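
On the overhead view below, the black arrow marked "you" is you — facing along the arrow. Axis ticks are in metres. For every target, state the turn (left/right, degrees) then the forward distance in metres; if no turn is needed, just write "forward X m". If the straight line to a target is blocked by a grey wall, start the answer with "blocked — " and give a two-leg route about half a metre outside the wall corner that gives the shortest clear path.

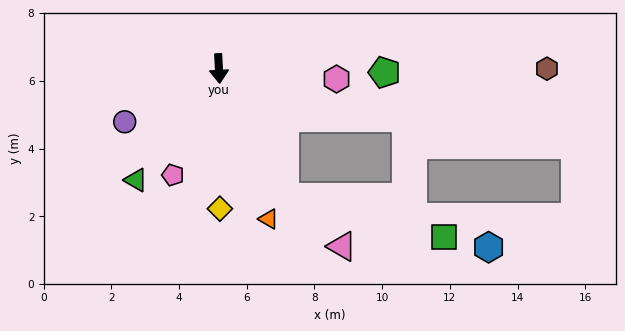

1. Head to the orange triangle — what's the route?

turn left 15°, forward 4.7 m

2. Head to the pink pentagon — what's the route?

turn right 26°, forward 3.4 m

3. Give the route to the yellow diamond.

turn right 3°, forward 4.1 m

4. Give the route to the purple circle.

turn right 63°, forward 3.2 m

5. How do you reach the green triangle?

turn right 40°, forward 4.1 m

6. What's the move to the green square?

blocked — turn left 24°, forward 4.3 m, then turn left 49°, forward 4.8 m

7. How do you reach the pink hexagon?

turn left 82°, forward 3.5 m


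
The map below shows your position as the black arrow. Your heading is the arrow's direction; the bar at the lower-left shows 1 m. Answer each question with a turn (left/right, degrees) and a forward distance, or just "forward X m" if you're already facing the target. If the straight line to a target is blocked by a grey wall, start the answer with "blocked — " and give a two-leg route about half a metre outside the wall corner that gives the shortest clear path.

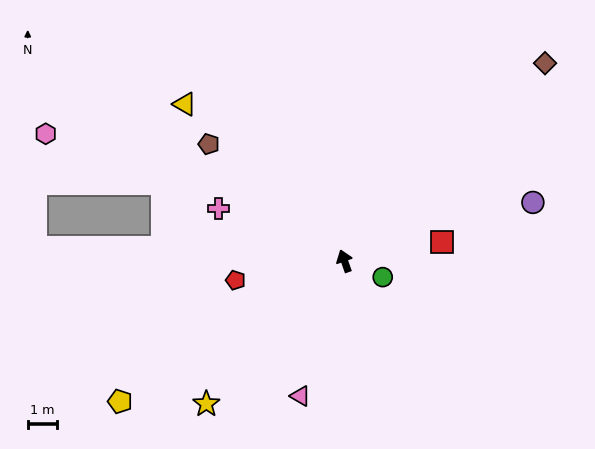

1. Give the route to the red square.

turn right 99°, forward 3.4 m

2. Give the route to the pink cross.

turn left 48°, forward 4.7 m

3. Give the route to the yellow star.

turn left 117°, forward 6.8 m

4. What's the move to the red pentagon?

turn left 81°, forward 3.8 m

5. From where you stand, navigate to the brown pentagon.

turn left 30°, forward 6.1 m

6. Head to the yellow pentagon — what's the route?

turn left 103°, forward 9.1 m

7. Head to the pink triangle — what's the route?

turn left 143°, forward 4.9 m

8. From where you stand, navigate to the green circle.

turn right 132°, forward 1.4 m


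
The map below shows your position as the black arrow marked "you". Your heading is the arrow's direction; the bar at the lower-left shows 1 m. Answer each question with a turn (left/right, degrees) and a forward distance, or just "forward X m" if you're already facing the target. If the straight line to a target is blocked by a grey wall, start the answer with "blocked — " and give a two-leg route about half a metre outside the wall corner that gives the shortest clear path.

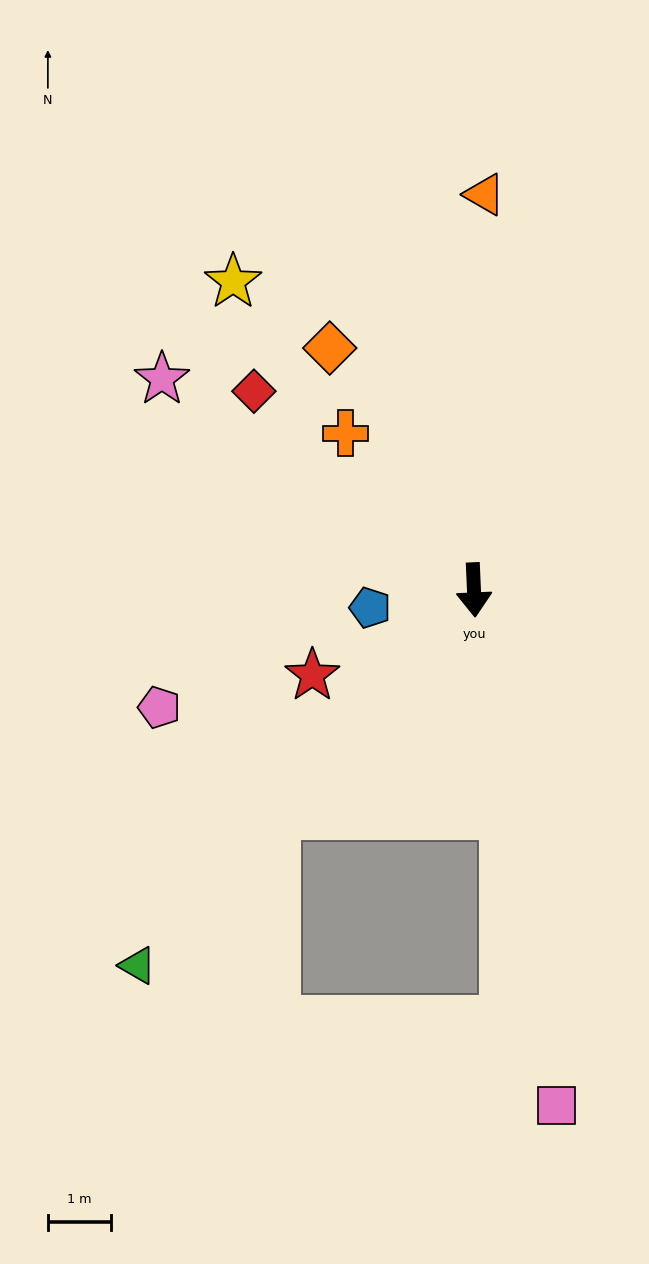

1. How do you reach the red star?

turn right 65°, forward 2.9 m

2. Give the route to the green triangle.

turn right 44°, forward 8.0 m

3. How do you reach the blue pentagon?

turn right 83°, forward 1.7 m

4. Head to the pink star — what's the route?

turn right 127°, forward 6.0 m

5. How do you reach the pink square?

turn left 7°, forward 8.3 m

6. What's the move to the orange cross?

turn right 143°, forward 3.2 m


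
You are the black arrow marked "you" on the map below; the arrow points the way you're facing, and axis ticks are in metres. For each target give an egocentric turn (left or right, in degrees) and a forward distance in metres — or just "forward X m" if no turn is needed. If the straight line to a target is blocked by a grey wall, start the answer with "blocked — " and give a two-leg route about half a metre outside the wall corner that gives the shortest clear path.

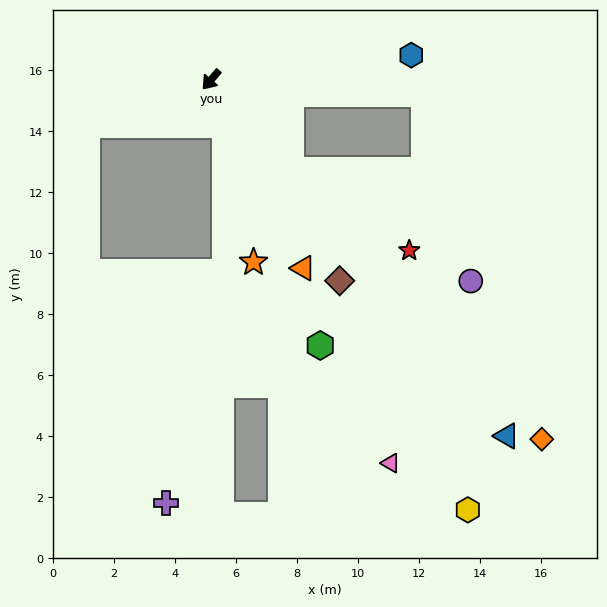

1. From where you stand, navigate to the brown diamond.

turn left 73°, forward 7.8 m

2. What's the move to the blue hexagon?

turn left 138°, forward 6.6 m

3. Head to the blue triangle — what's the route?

turn left 80°, forward 15.2 m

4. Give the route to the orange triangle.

turn left 67°, forward 6.9 m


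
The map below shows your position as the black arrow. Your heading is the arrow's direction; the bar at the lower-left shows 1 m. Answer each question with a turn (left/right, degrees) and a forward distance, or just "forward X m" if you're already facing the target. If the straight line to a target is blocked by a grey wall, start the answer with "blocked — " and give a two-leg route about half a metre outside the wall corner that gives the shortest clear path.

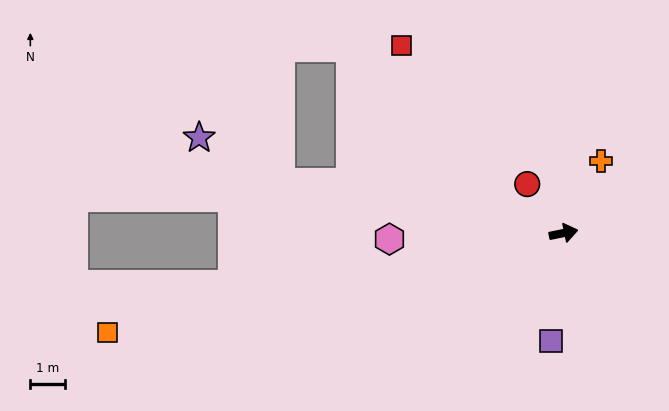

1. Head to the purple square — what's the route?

turn right 108°, forward 3.2 m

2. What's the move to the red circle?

turn left 115°, forward 1.8 m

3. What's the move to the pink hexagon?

turn left 170°, forward 5.1 m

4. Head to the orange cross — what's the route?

turn left 51°, forward 2.4 m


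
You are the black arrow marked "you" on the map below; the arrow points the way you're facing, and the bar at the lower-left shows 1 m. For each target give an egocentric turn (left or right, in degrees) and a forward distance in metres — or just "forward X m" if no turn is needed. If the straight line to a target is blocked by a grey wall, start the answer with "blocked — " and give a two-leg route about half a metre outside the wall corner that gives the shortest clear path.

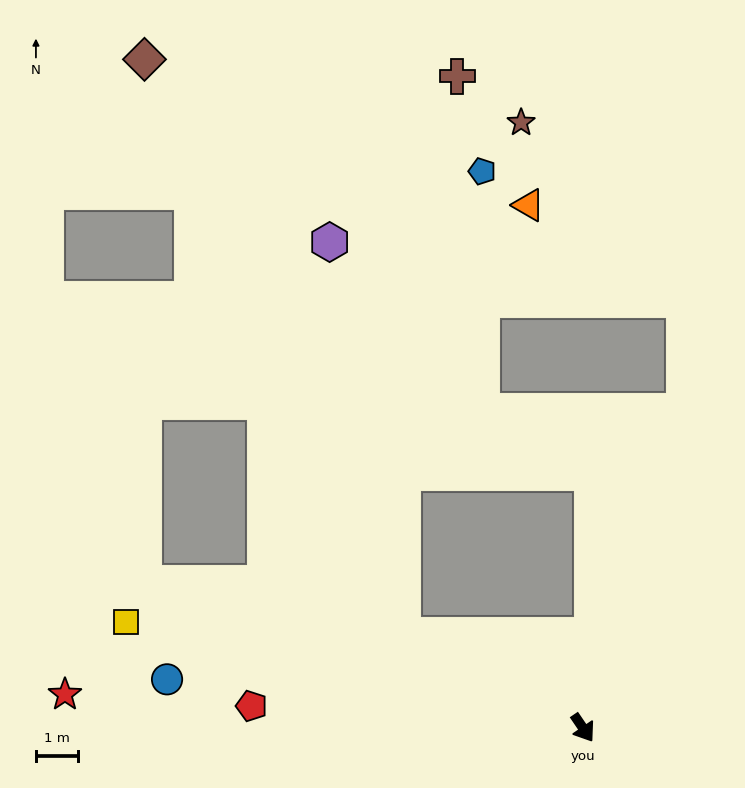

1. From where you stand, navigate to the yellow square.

turn right 137°, forward 11.1 m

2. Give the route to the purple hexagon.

blocked — turn right 152°, forward 4.8 m, then turn right 52°, forward 9.5 m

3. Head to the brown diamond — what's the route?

blocked — turn right 152°, forward 4.8 m, then turn right 38°, forward 15.0 m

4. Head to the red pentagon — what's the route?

turn right 128°, forward 7.9 m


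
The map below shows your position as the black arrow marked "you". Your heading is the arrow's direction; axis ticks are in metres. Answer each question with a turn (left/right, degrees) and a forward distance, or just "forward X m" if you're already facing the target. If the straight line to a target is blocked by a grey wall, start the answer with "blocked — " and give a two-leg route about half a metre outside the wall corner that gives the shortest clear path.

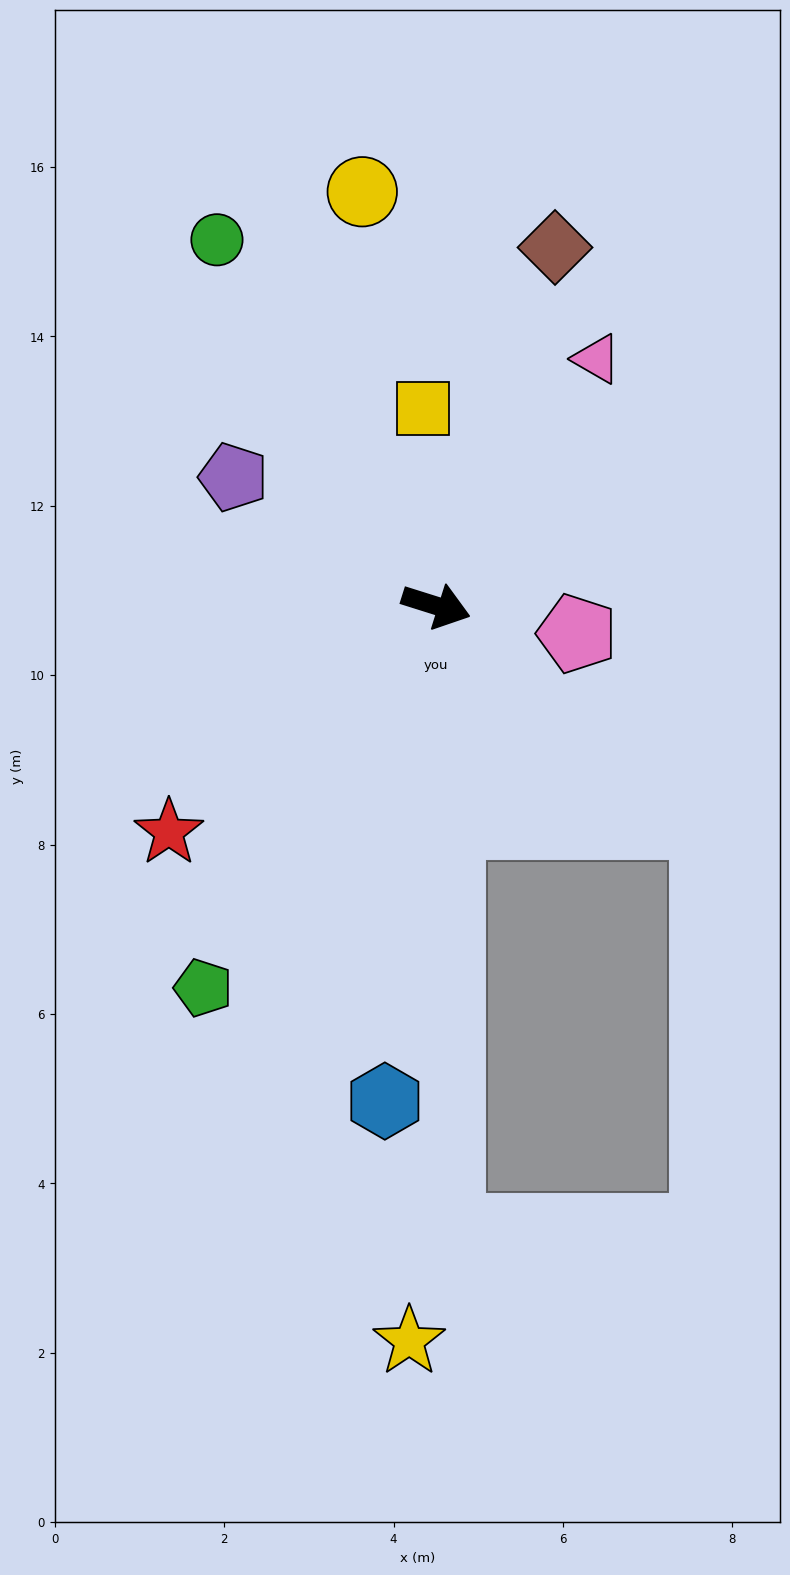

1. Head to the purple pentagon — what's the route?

turn left 165°, forward 2.8 m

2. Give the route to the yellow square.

turn left 111°, forward 2.3 m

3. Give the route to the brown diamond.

turn left 89°, forward 4.5 m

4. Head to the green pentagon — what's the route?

turn right 104°, forward 5.3 m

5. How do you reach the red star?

turn right 122°, forward 4.1 m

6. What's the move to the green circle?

turn left 138°, forward 5.0 m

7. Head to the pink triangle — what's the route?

turn left 74°, forward 3.5 m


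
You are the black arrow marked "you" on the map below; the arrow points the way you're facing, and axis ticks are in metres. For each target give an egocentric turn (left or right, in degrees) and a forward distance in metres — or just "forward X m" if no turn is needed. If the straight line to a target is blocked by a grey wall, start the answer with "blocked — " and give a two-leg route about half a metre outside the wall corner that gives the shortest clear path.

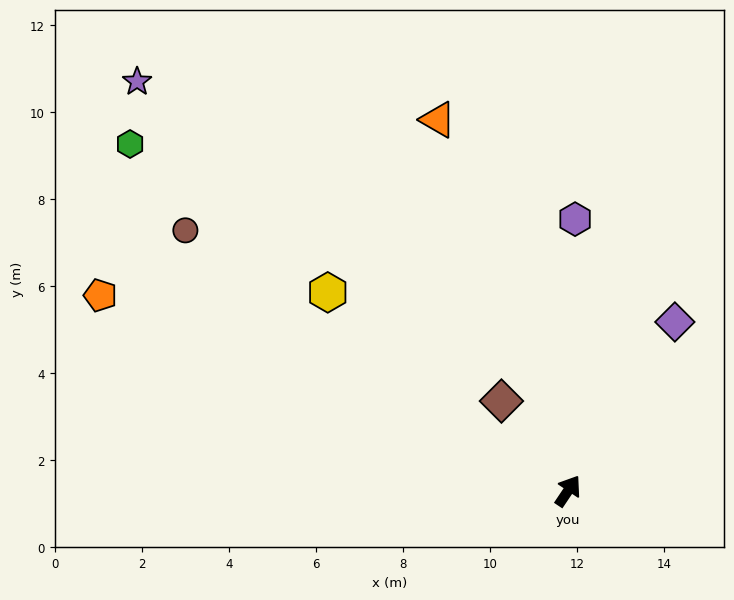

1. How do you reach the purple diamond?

forward 4.6 m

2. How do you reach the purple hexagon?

turn left 32°, forward 6.2 m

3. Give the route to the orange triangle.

turn left 53°, forward 9.0 m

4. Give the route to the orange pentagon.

turn left 101°, forward 11.6 m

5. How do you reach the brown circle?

turn left 90°, forward 10.6 m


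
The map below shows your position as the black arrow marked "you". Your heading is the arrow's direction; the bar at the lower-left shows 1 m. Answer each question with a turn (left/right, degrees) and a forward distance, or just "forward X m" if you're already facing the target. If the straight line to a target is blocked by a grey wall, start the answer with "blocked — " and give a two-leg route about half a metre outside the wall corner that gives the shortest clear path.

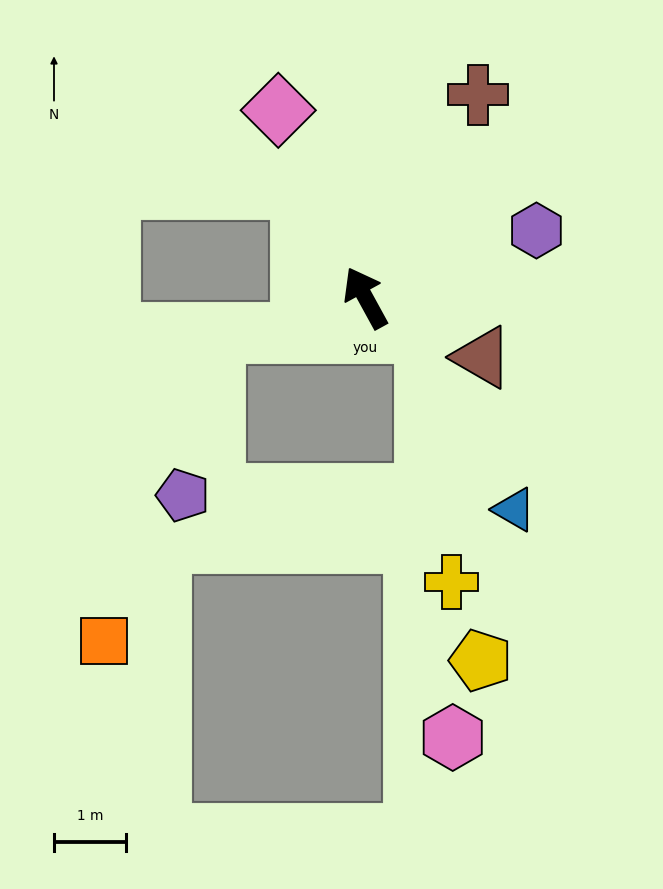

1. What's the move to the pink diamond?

turn right 4°, forward 2.9 m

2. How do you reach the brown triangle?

turn right 146°, forward 1.8 m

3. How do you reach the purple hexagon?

turn right 97°, forward 2.6 m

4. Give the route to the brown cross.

turn right 58°, forward 3.2 m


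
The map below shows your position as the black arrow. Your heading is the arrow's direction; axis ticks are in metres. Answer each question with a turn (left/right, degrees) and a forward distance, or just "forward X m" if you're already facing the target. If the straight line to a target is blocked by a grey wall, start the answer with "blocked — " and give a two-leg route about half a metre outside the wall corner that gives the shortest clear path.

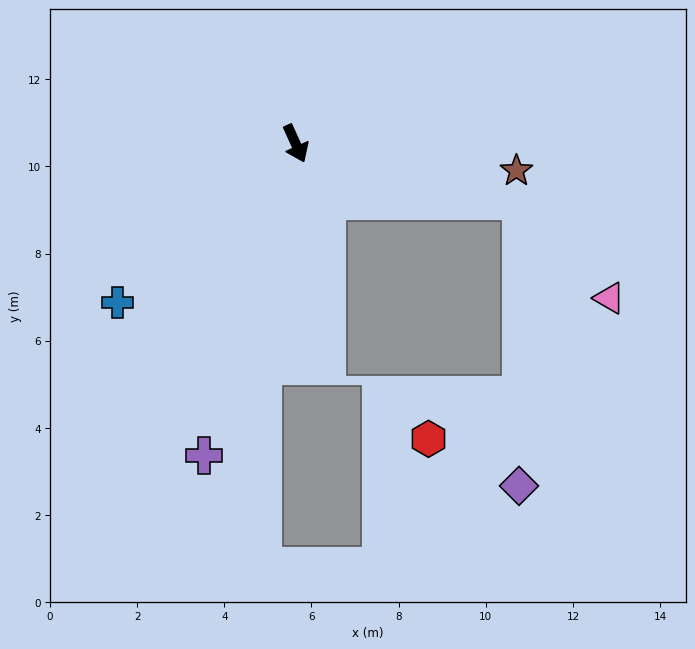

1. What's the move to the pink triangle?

blocked — turn left 51°, forward 5.3 m, then turn right 33°, forward 3.0 m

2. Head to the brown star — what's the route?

turn left 59°, forward 5.1 m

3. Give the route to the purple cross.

turn right 41°, forward 7.5 m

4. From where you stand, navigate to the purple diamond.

blocked — turn left 51°, forward 5.3 m, then turn right 76°, forward 6.5 m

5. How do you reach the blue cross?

turn right 73°, forward 5.5 m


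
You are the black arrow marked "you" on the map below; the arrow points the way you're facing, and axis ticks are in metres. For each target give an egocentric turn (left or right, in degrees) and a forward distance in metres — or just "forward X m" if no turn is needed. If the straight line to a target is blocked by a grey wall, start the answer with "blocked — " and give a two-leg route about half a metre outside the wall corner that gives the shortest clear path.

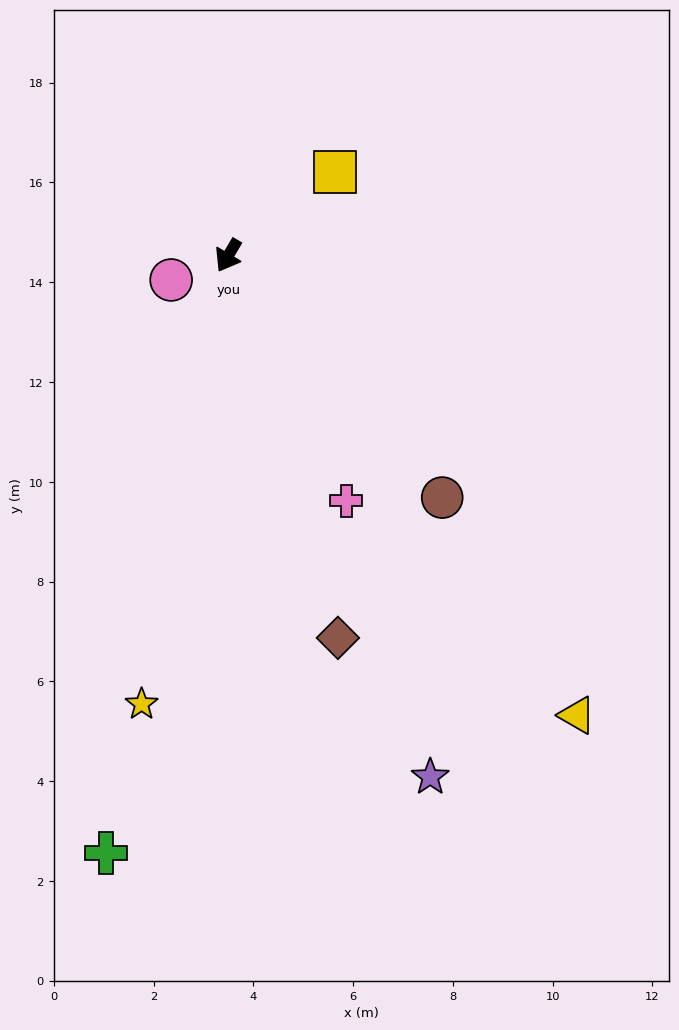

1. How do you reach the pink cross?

turn left 56°, forward 5.5 m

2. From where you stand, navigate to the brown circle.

turn left 72°, forward 6.5 m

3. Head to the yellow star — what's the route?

turn left 20°, forward 9.2 m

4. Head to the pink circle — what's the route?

turn right 36°, forward 1.2 m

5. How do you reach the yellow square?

turn left 159°, forward 2.7 m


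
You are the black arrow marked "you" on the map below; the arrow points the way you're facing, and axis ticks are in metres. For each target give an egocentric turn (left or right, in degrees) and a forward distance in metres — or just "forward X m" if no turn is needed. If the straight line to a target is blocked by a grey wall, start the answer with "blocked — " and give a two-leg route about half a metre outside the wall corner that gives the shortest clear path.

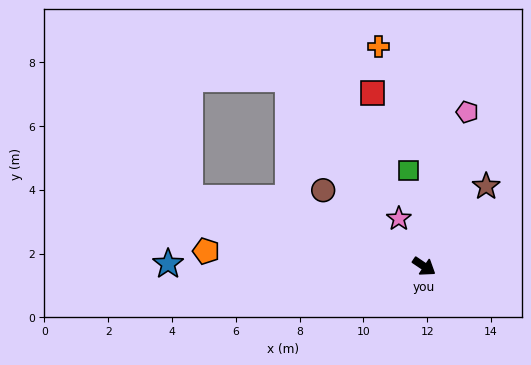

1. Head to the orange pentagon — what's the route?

turn right 150°, forward 6.9 m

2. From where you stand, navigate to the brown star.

turn left 86°, forward 3.2 m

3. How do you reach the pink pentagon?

turn left 108°, forward 5.0 m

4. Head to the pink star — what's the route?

turn left 152°, forward 1.7 m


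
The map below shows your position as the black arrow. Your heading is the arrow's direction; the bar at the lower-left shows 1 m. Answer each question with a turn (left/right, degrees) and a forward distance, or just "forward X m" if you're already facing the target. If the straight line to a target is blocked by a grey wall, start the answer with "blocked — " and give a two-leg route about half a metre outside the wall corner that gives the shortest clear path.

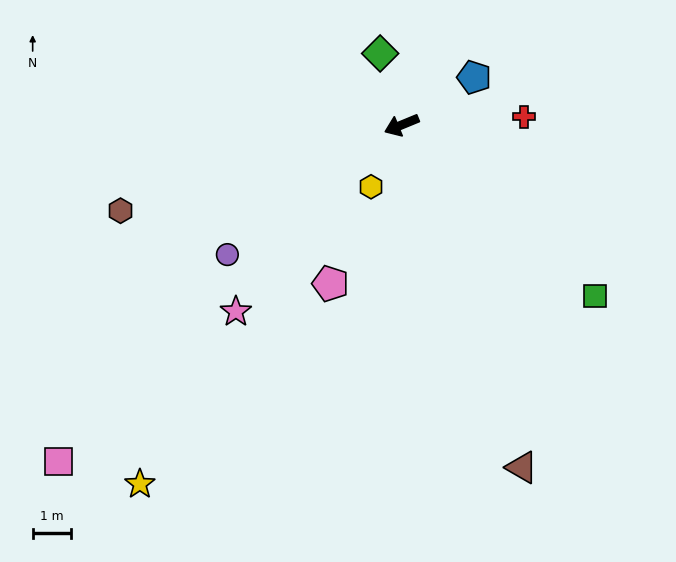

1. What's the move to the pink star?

turn left 26°, forward 6.6 m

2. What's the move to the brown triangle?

turn left 87°, forward 9.5 m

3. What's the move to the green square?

turn left 116°, forward 6.8 m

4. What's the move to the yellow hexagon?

turn left 41°, forward 1.8 m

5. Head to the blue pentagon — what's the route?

turn right 169°, forward 2.3 m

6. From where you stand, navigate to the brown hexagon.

turn right 5°, forward 7.7 m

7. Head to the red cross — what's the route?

turn left 161°, forward 3.2 m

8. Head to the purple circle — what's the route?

turn left 14°, forward 5.7 m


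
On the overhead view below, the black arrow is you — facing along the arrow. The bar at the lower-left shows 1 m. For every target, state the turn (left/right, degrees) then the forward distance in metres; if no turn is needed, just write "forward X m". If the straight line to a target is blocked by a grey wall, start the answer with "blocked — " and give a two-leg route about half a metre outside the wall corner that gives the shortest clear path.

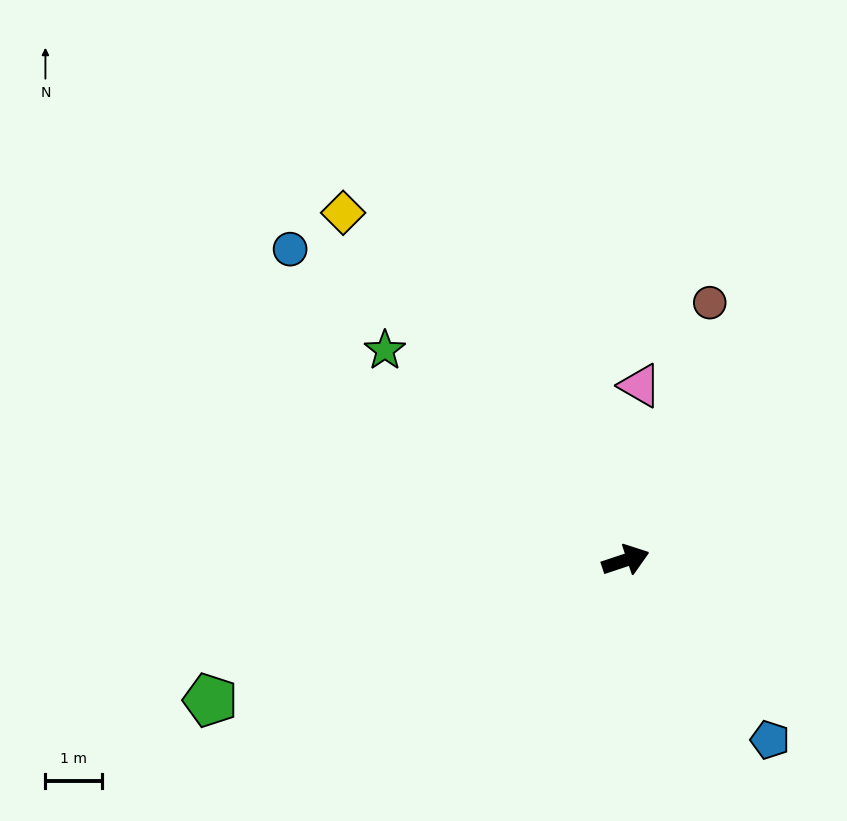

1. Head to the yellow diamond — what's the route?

turn left 111°, forward 7.8 m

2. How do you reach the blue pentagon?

turn right 70°, forward 4.0 m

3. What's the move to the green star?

turn left 121°, forward 5.6 m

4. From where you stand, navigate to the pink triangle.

turn left 67°, forward 3.1 m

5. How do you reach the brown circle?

turn left 53°, forward 4.7 m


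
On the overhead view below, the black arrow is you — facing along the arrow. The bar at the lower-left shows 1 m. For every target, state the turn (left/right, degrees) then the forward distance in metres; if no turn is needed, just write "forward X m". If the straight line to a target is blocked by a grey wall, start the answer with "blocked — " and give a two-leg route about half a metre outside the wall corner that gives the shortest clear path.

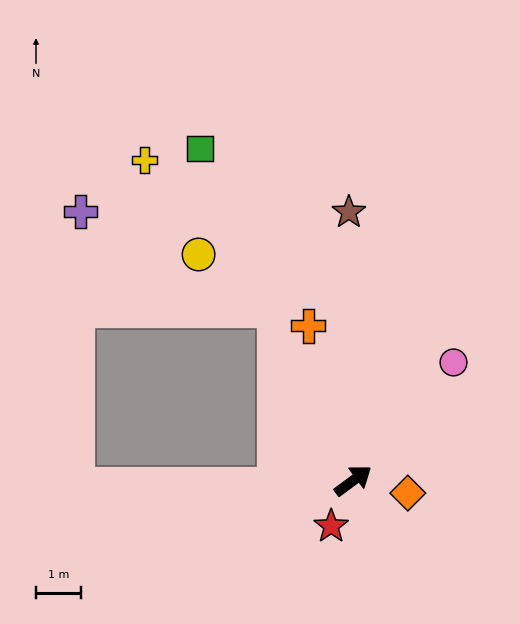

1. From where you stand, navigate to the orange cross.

turn left 70°, forward 3.6 m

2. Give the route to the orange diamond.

turn right 50°, forward 1.2 m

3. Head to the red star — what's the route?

turn right 152°, forward 1.1 m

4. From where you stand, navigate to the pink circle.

turn left 13°, forward 3.4 m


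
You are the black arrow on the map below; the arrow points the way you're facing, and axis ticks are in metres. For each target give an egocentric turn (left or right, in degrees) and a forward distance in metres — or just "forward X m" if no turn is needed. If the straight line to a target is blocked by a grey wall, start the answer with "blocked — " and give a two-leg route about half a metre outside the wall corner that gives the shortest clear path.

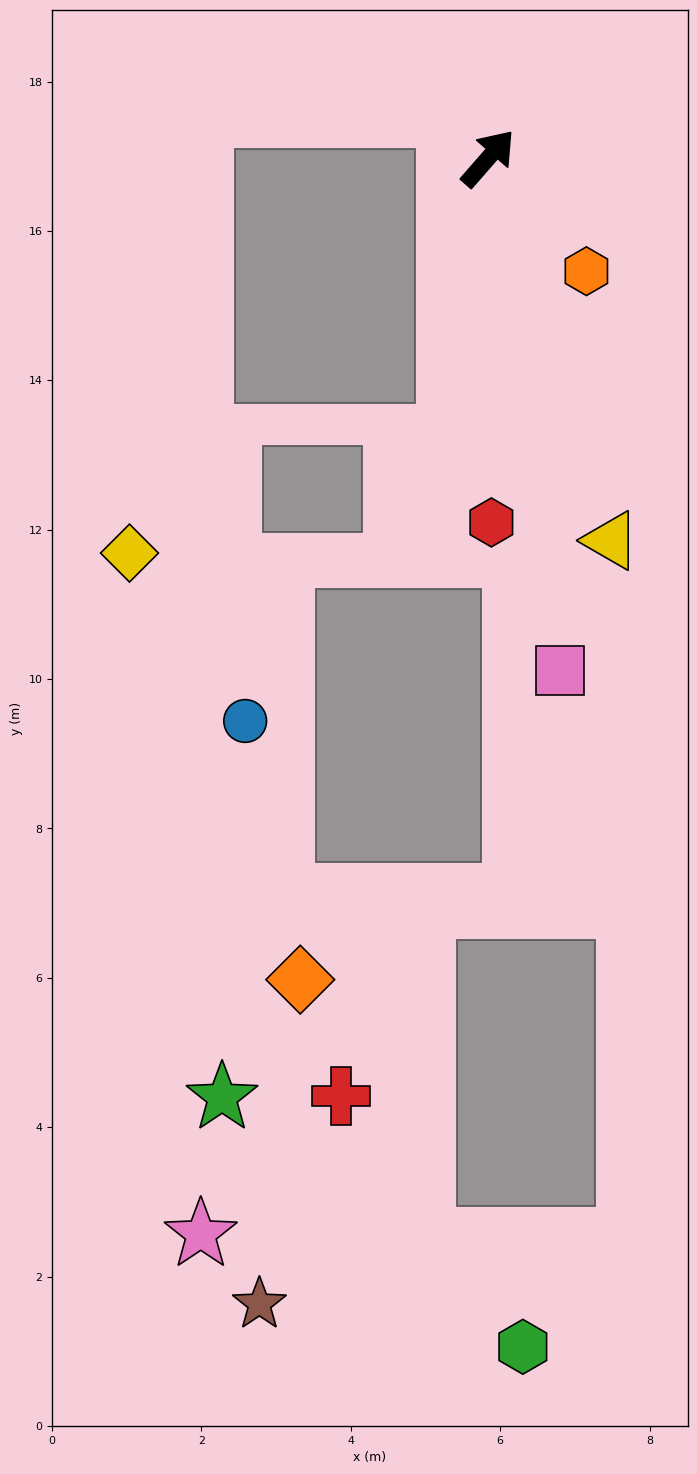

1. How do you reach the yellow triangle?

turn right 121°, forward 5.4 m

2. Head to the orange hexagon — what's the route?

turn right 98°, forward 2.0 m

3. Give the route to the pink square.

turn right 131°, forward 6.9 m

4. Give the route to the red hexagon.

turn right 138°, forward 4.9 m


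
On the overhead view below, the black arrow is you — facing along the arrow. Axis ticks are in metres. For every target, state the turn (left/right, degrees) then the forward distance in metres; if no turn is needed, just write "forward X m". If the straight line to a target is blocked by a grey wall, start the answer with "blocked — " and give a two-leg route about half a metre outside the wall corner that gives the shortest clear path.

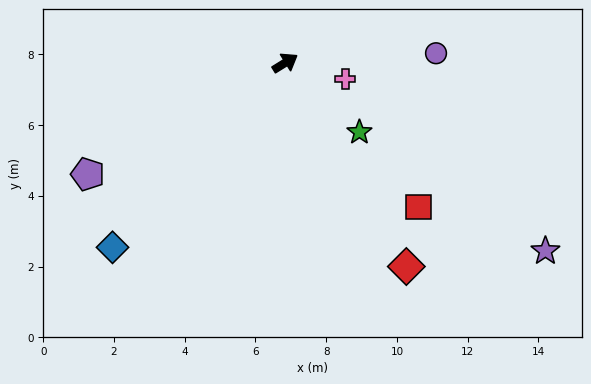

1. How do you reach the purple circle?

turn right 28°, forward 4.3 m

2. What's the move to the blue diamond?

turn right 165°, forward 7.1 m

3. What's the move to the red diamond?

turn right 91°, forward 6.7 m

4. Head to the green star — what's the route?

turn right 75°, forward 2.9 m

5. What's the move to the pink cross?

turn right 47°, forward 1.8 m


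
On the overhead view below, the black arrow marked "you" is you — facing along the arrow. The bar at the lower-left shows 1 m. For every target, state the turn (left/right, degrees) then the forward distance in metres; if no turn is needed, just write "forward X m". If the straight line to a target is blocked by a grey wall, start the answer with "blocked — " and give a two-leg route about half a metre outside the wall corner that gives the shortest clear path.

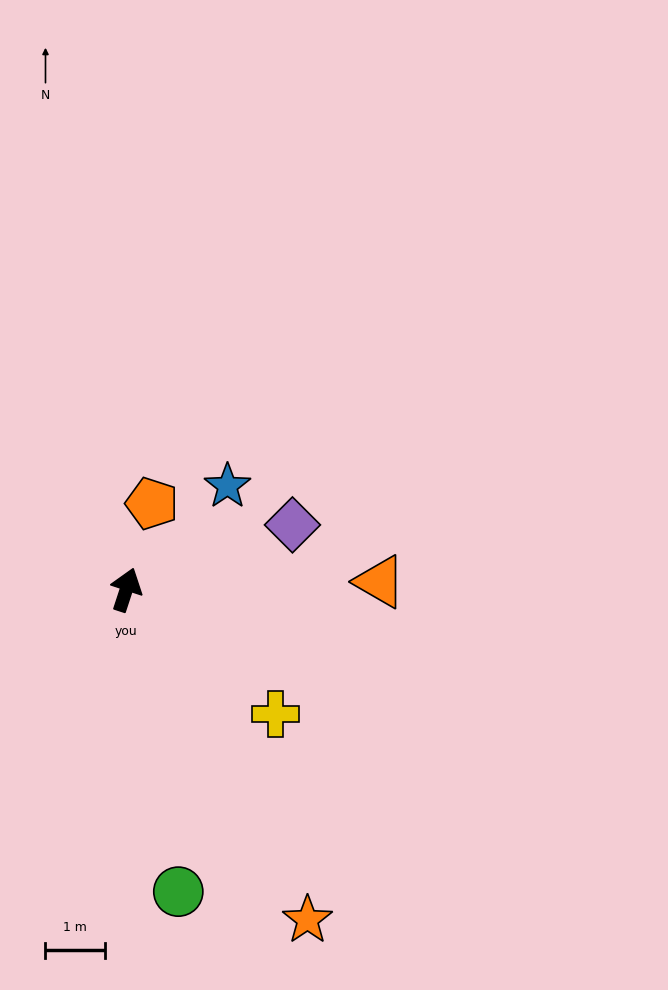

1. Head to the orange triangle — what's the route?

turn right 70°, forward 4.3 m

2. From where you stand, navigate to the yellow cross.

turn right 112°, forward 3.3 m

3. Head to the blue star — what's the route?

turn right 26°, forward 2.4 m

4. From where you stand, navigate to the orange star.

turn right 133°, forward 6.4 m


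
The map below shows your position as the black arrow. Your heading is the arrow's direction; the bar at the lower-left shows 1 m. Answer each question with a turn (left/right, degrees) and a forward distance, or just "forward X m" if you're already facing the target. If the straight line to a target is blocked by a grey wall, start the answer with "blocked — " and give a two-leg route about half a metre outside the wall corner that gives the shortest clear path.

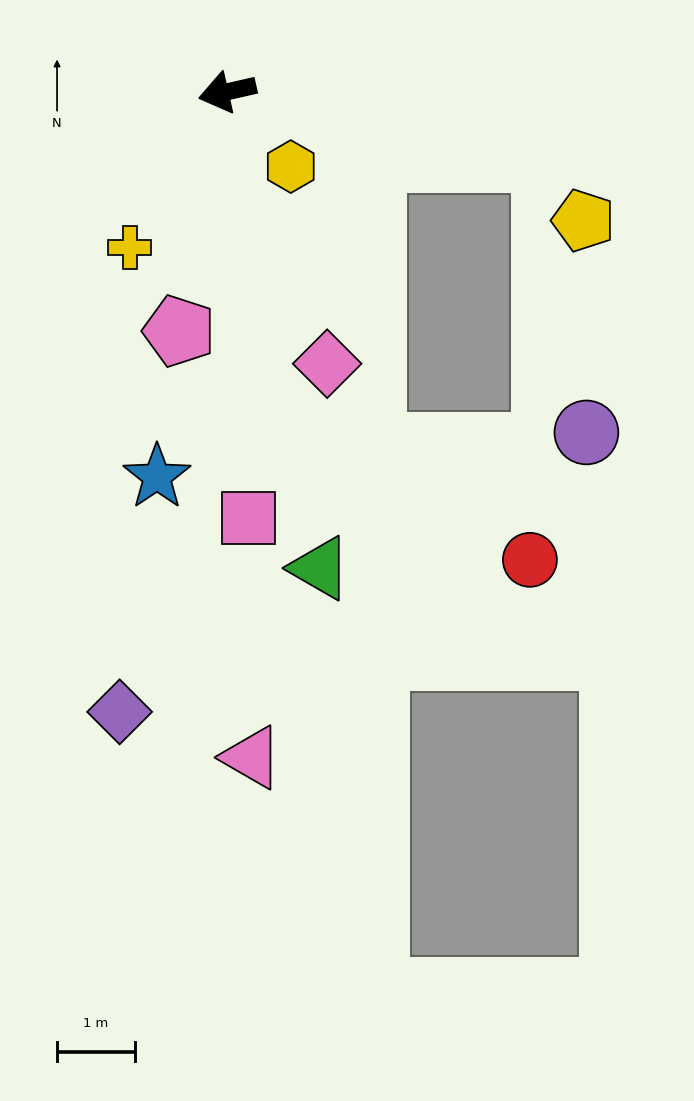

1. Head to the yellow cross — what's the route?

turn left 45°, forward 2.4 m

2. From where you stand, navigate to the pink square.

turn left 80°, forward 5.5 m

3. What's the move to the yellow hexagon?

turn left 118°, forward 1.3 m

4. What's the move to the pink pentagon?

turn left 66°, forward 3.1 m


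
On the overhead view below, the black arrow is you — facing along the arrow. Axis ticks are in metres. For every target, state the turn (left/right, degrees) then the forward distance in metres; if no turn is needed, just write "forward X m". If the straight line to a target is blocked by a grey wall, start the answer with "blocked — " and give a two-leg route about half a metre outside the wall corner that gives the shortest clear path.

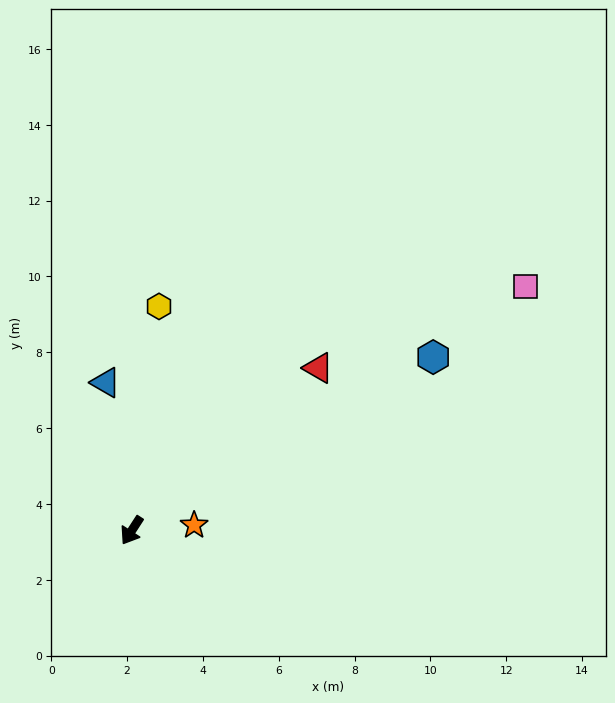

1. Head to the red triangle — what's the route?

turn left 164°, forward 6.5 m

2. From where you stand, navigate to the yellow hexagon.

turn right 154°, forward 6.0 m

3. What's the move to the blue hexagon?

turn left 153°, forward 9.2 m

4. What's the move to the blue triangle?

turn right 137°, forward 4.0 m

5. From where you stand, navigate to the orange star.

turn left 128°, forward 1.6 m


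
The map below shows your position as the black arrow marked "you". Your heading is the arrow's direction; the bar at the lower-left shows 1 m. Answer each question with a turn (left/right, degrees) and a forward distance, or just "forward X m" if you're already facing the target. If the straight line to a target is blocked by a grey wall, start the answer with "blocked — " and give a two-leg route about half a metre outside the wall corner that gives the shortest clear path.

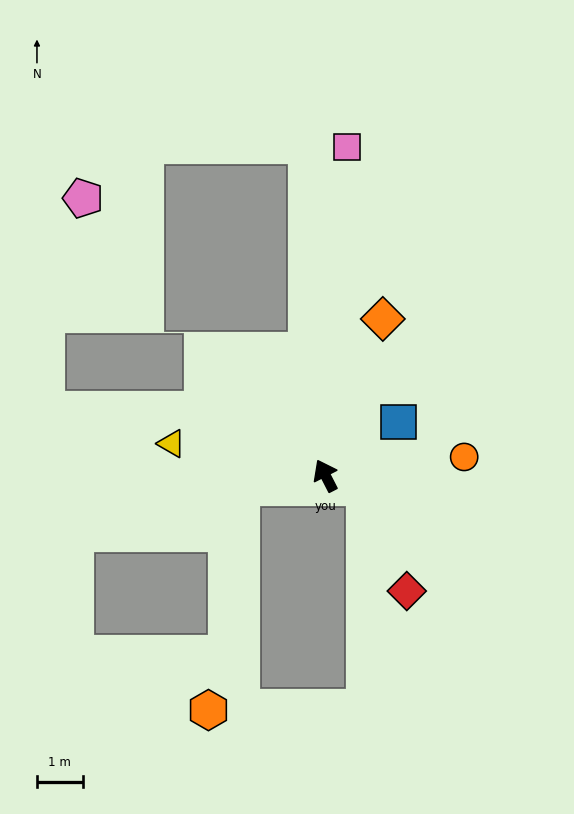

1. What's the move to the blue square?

turn right 81°, forward 2.0 m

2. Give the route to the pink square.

turn right 31°, forward 7.2 m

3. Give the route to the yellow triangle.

turn left 51°, forward 3.4 m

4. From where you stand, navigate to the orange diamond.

turn right 47°, forward 3.6 m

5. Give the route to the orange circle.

turn right 110°, forward 3.1 m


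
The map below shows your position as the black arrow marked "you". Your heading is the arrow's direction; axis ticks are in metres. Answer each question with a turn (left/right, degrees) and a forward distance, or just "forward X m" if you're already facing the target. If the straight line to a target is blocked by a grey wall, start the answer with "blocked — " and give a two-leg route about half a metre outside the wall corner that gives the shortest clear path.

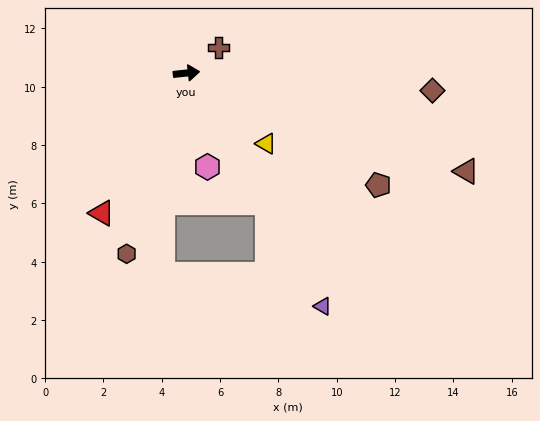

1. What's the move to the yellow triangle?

turn right 48°, forward 3.6 m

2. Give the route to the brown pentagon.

turn right 36°, forward 7.6 m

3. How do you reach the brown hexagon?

turn right 114°, forward 6.5 m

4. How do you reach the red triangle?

turn right 127°, forward 5.6 m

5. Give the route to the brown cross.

turn left 32°, forward 1.4 m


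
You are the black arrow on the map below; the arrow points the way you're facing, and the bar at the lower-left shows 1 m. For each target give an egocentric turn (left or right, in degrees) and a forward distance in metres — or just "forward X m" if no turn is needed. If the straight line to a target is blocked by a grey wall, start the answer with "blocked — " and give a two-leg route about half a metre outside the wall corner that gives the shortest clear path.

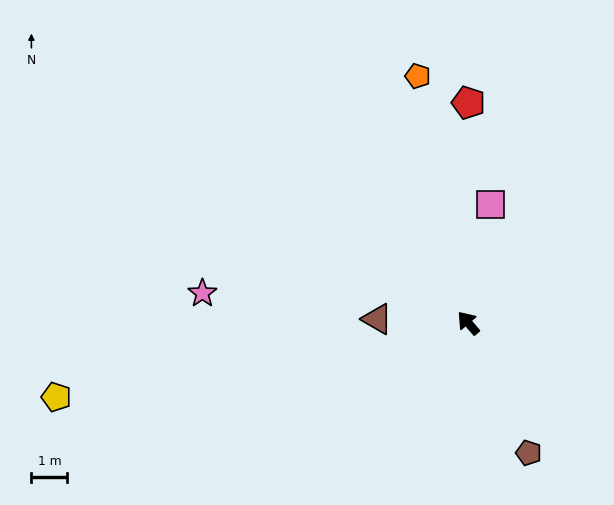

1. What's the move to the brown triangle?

turn left 47°, forward 2.5 m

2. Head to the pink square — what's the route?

turn right 51°, forward 3.3 m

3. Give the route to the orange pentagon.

turn right 29°, forward 7.0 m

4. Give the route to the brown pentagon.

turn left 164°, forward 4.0 m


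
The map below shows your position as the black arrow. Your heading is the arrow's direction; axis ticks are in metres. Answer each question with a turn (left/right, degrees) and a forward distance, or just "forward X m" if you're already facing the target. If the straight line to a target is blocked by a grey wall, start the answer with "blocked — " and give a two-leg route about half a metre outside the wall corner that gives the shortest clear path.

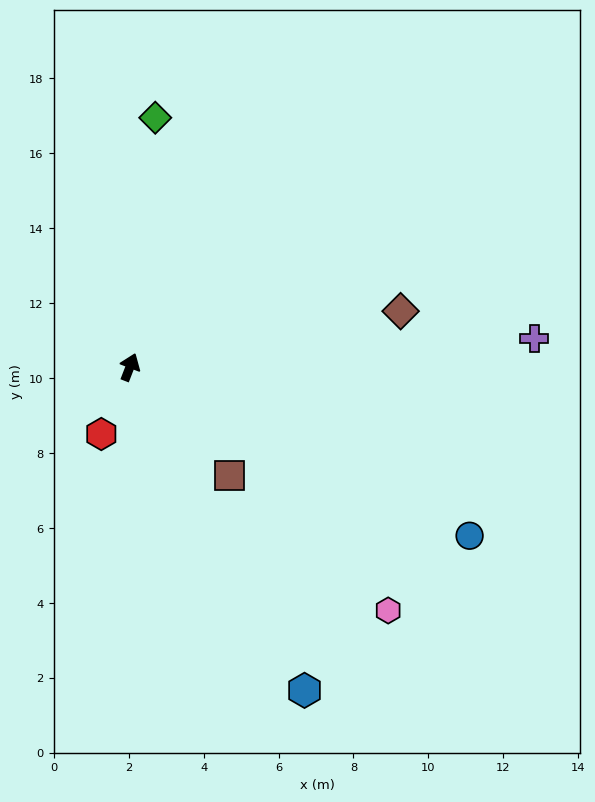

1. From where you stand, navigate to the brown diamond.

turn right 57°, forward 7.4 m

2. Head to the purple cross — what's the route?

turn right 65°, forward 10.8 m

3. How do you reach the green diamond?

turn left 15°, forward 6.7 m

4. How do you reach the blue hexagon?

turn right 130°, forward 9.8 m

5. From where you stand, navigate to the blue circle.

turn right 95°, forward 10.1 m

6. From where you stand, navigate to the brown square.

turn right 116°, forward 3.9 m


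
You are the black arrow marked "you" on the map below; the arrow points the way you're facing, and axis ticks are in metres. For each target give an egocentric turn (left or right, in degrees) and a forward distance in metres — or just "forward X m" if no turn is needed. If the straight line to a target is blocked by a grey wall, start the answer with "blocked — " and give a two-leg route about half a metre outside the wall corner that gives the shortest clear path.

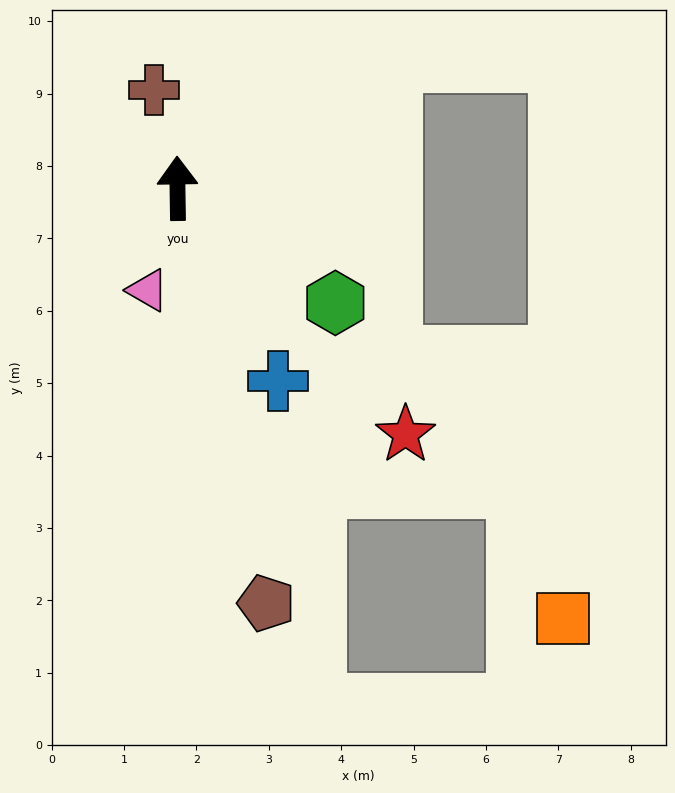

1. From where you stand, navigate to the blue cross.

turn right 153°, forward 3.0 m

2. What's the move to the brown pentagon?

turn right 169°, forward 5.9 m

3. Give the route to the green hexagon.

turn right 127°, forward 2.7 m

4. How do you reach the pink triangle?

turn left 163°, forward 1.5 m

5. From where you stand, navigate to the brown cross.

turn left 13°, forward 1.4 m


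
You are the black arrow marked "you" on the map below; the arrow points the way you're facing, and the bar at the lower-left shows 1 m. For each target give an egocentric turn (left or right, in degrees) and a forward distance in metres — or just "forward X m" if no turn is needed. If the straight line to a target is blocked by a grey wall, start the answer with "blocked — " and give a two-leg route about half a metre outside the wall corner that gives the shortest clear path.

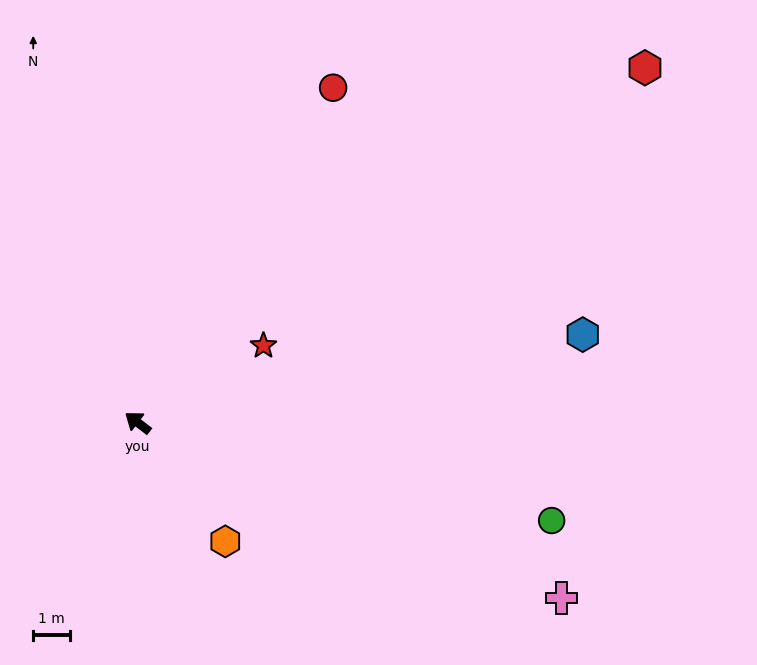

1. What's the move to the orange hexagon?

turn left 164°, forward 4.0 m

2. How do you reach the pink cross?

turn right 165°, forward 12.5 m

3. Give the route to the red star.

turn right 111°, forward 4.0 m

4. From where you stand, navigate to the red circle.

turn right 83°, forward 10.5 m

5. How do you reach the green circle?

turn right 156°, forward 11.5 m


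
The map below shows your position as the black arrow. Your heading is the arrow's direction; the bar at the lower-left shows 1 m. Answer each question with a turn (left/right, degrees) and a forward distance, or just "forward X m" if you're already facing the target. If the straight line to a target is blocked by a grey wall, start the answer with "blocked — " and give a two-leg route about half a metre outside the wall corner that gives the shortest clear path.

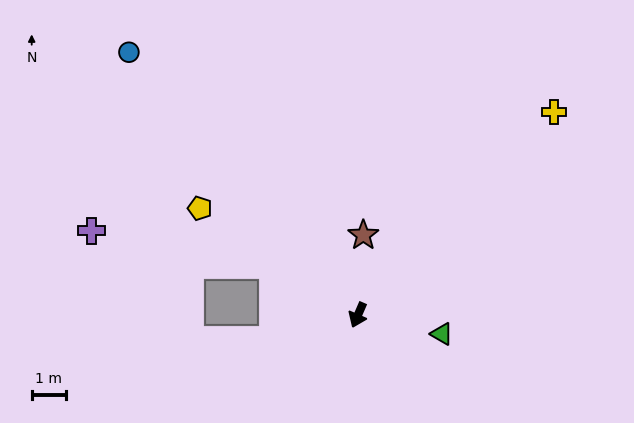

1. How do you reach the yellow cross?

turn left 159°, forward 8.3 m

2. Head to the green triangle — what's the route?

turn left 101°, forward 2.5 m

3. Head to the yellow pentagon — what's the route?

turn right 101°, forward 5.6 m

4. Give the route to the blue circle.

turn right 116°, forward 10.2 m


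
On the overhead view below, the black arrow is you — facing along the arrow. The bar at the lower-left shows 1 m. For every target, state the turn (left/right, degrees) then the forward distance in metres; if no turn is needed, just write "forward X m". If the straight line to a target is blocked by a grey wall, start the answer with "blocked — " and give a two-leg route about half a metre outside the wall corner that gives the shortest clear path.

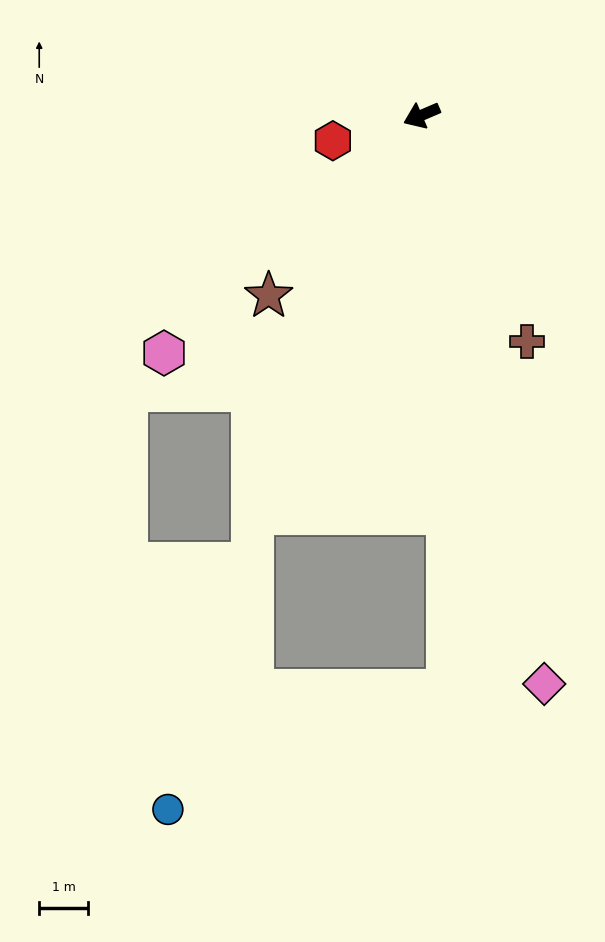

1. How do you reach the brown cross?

turn left 92°, forward 5.1 m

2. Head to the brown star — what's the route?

turn left 26°, forward 4.8 m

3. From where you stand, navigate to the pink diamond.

turn left 79°, forward 11.9 m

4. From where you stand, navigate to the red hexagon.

turn right 7°, forward 1.9 m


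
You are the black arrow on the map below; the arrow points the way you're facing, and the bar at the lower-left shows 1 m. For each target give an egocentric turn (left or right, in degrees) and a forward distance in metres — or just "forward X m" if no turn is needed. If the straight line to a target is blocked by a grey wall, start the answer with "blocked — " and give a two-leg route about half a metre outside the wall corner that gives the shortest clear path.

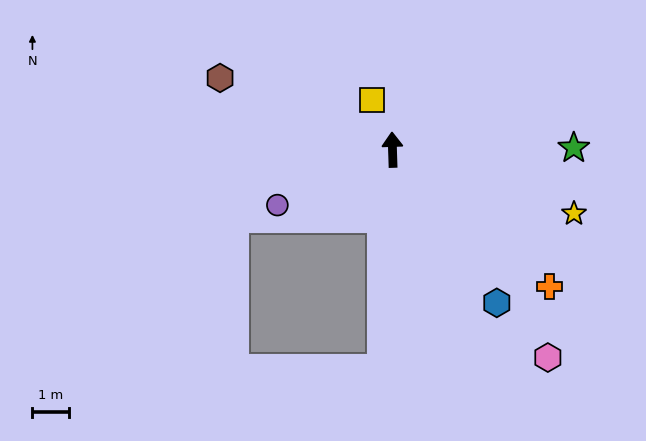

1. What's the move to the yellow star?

turn right 111°, forward 5.2 m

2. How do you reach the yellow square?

turn left 21°, forward 1.5 m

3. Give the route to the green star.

turn right 91°, forward 4.9 m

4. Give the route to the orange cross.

turn right 133°, forward 5.7 m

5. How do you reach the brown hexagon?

turn left 66°, forward 5.1 m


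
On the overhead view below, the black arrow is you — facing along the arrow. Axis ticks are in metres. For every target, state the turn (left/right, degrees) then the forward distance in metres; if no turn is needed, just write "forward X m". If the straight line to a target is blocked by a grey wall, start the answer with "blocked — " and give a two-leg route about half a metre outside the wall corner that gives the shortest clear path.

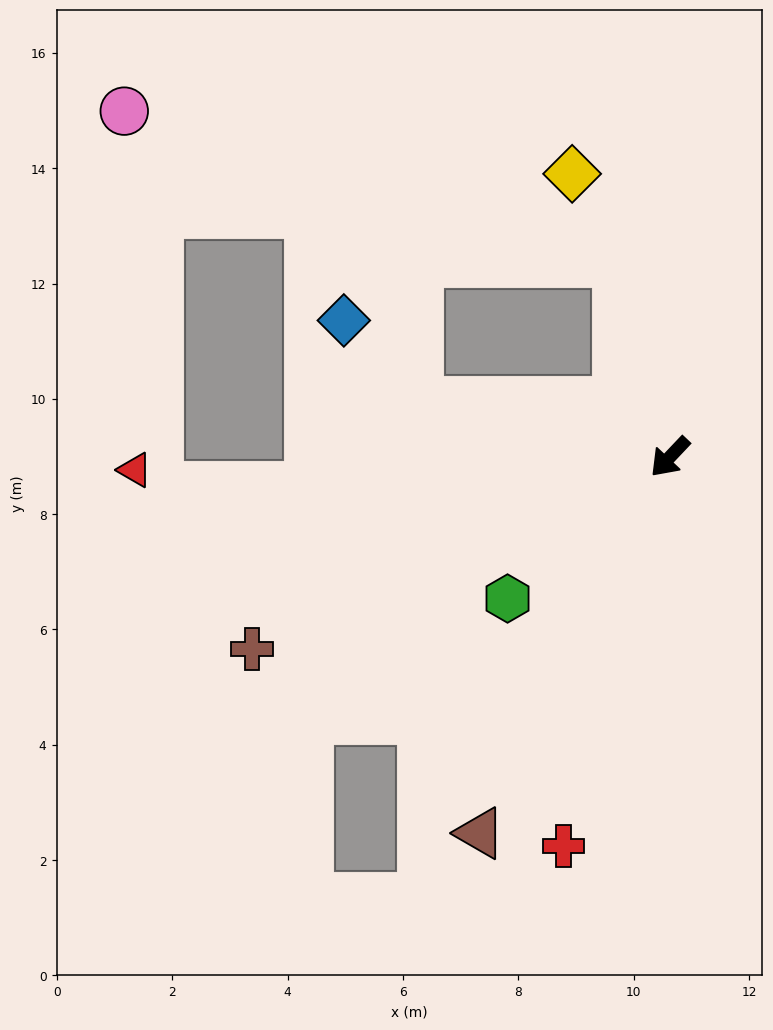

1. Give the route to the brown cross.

turn right 22°, forward 8.0 m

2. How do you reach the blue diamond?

blocked — turn right 59°, forward 4.5 m, then turn right 35°, forward 1.9 m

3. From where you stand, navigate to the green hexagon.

turn right 6°, forward 3.7 m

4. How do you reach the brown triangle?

turn left 17°, forward 7.3 m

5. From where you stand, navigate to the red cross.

turn left 28°, forward 7.0 m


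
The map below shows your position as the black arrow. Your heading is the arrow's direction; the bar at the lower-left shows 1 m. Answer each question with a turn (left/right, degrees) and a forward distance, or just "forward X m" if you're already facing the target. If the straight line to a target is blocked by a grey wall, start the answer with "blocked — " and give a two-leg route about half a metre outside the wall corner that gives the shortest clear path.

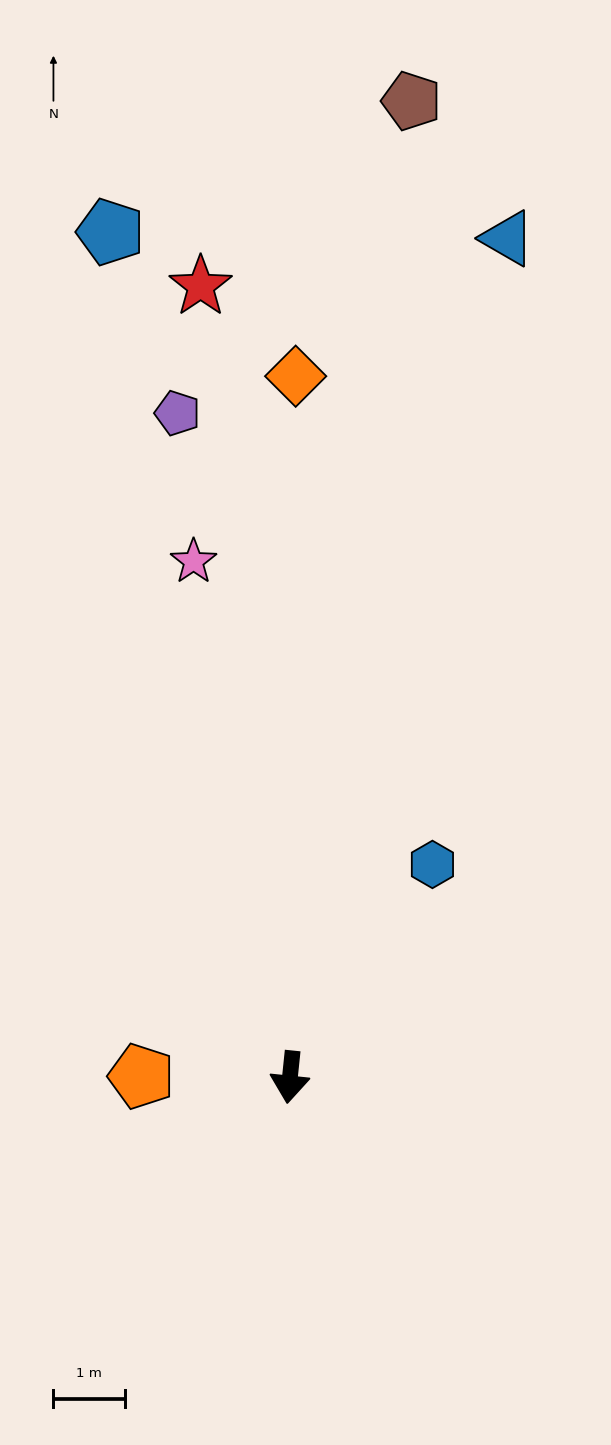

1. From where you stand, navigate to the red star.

turn right 168°, forward 11.2 m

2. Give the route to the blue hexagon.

turn left 152°, forward 3.6 m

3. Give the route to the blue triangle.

turn left 171°, forward 12.2 m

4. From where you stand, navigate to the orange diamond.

turn right 175°, forward 9.8 m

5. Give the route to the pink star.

turn right 164°, forward 7.4 m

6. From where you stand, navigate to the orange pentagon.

turn right 84°, forward 2.1 m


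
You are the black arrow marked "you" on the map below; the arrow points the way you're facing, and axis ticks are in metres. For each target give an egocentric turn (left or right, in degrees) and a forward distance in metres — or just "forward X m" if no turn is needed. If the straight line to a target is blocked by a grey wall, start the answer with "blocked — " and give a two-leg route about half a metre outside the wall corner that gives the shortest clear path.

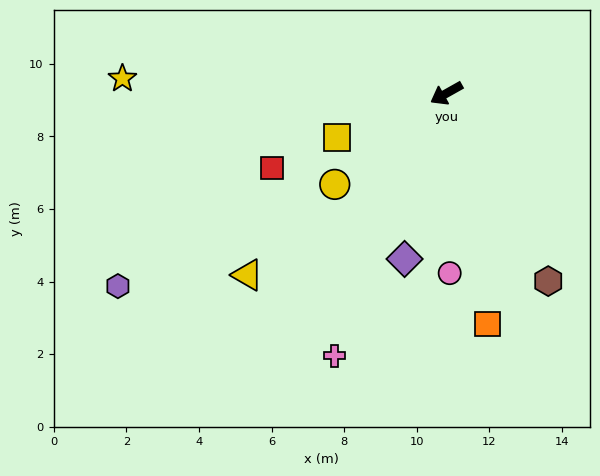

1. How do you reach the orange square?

turn left 71°, forward 6.5 m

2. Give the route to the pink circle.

turn left 62°, forward 5.0 m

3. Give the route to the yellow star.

turn right 32°, forward 8.9 m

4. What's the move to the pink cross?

turn left 38°, forward 7.9 m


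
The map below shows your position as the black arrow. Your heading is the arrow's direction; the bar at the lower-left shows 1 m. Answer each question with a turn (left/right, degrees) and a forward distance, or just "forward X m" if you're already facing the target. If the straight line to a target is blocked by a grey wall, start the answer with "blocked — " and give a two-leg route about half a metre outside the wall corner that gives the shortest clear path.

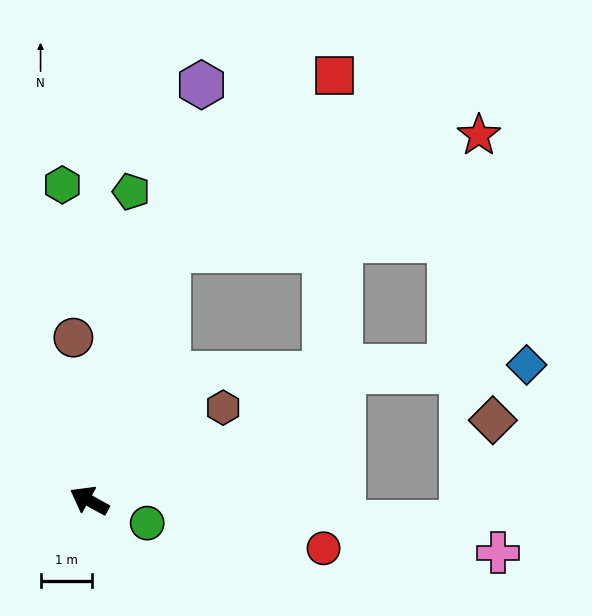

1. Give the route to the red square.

blocked — turn right 79°, forward 5.1 m, then turn right 25°, forward 4.7 m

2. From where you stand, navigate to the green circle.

turn right 172°, forward 1.2 m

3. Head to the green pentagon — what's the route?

turn right 69°, forward 6.0 m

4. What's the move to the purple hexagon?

turn right 76°, forward 8.3 m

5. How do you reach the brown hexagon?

turn right 116°, forward 3.2 m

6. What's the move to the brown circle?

turn right 55°, forward 3.2 m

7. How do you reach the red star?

blocked — turn right 79°, forward 5.1 m, then turn right 51°, forward 6.4 m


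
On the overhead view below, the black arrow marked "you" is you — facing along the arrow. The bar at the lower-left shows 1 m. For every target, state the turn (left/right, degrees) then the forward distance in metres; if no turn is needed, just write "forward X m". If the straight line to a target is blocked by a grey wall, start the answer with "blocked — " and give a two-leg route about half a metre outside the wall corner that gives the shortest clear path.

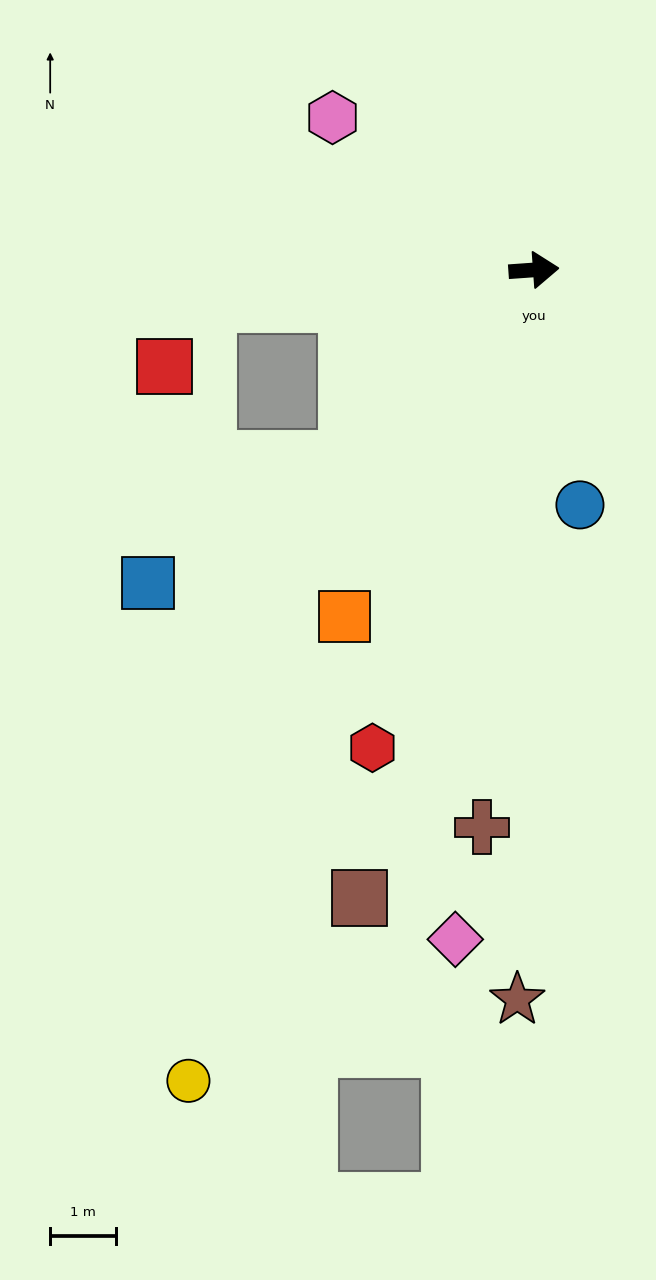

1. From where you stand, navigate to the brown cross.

turn right 99°, forward 8.5 m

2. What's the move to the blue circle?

turn right 83°, forward 3.6 m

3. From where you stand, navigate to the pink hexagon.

turn left 139°, forward 3.8 m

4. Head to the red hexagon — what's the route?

turn right 113°, forward 7.7 m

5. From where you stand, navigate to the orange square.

turn right 123°, forward 6.0 m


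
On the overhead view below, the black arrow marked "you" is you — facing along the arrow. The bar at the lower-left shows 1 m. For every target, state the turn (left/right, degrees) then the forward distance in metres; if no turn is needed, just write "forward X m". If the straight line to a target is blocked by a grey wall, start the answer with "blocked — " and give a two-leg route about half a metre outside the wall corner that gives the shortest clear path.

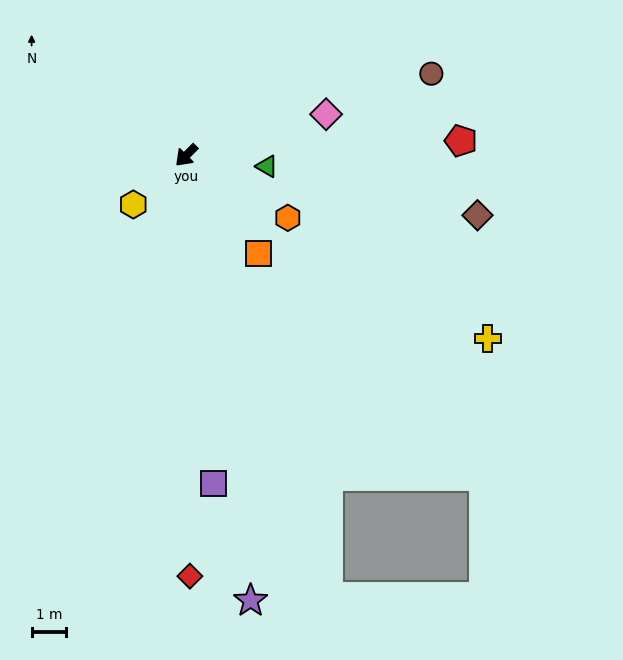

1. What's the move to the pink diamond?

turn left 151°, forward 4.2 m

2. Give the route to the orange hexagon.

turn left 103°, forward 3.4 m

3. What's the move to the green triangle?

turn left 127°, forward 2.4 m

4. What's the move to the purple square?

turn left 50°, forward 9.5 m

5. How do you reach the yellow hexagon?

turn right 2°, forward 2.1 m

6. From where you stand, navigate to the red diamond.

turn left 45°, forward 12.2 m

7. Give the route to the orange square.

turn left 81°, forward 3.5 m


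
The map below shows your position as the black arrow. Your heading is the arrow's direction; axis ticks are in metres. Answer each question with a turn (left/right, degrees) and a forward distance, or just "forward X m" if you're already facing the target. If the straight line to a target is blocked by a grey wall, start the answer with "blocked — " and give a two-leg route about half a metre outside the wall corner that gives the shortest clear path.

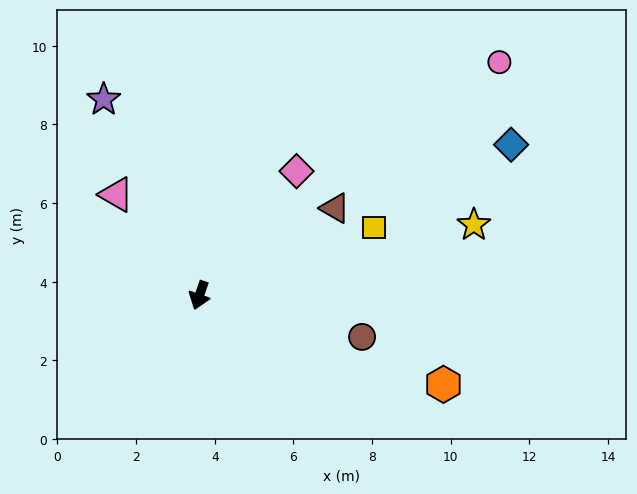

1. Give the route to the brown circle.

turn left 95°, forward 4.3 m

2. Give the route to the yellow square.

turn left 130°, forward 4.8 m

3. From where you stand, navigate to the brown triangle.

turn left 142°, forward 4.1 m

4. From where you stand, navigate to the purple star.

turn right 135°, forward 5.5 m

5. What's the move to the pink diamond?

turn left 161°, forward 4.0 m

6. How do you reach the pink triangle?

turn right 121°, forward 3.3 m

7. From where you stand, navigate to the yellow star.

turn left 123°, forward 7.2 m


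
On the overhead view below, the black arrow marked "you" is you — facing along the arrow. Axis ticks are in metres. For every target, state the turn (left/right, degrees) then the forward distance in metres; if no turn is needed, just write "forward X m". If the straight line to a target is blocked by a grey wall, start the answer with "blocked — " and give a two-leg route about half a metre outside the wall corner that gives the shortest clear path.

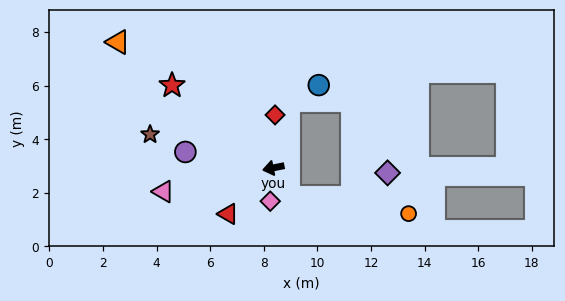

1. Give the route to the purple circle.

turn right 22°, forward 3.3 m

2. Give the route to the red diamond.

turn right 103°, forward 2.0 m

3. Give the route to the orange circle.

blocked — turn left 107°, forward 1.2 m, then turn left 54°, forward 4.5 m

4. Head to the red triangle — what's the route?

turn left 34°, forward 2.4 m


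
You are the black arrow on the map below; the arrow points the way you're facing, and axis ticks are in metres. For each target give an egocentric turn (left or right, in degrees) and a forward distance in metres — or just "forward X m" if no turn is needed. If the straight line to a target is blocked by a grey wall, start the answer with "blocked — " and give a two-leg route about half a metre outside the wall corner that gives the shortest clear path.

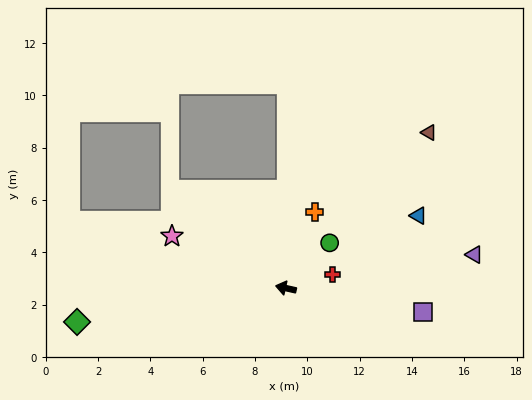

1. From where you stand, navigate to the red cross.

turn right 151°, forward 1.9 m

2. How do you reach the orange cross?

turn right 98°, forward 3.1 m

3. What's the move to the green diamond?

turn left 22°, forward 8.1 m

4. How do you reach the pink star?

turn right 12°, forward 4.8 m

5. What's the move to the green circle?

turn right 121°, forward 2.4 m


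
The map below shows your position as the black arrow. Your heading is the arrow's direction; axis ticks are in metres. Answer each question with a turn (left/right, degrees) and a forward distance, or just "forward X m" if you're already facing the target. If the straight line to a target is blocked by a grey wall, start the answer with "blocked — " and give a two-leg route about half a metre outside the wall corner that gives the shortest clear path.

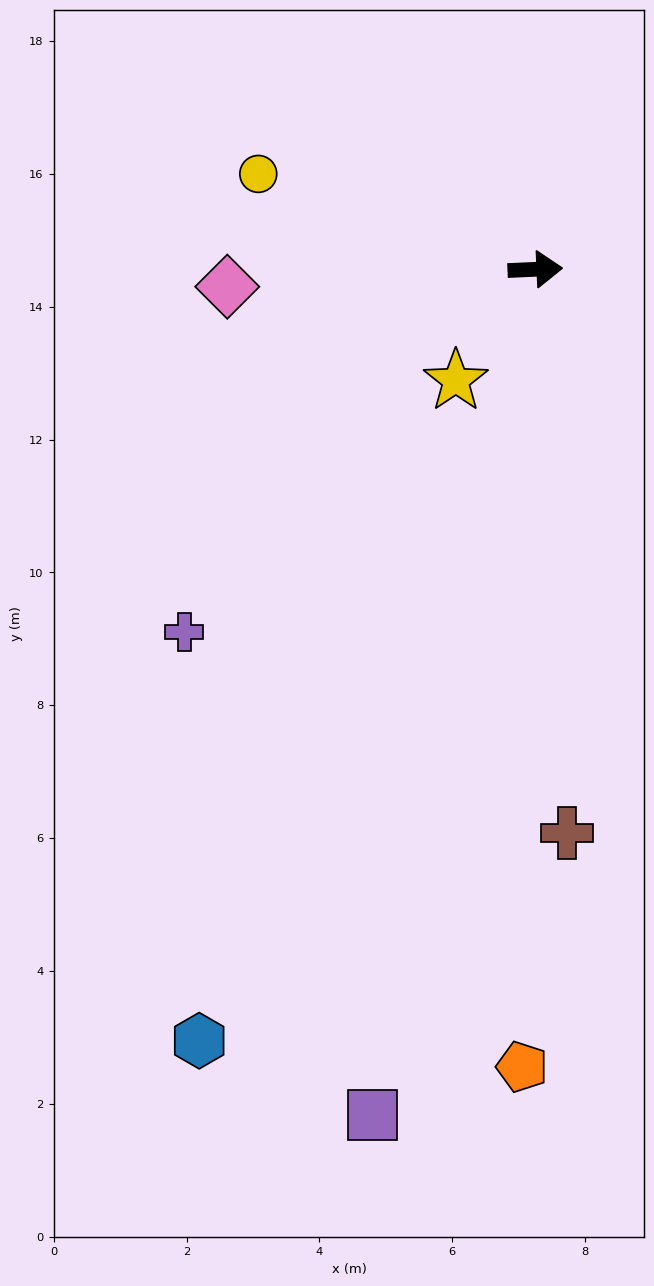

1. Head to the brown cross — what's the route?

turn right 89°, forward 8.5 m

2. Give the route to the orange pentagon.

turn right 93°, forward 12.0 m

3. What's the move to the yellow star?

turn right 128°, forward 2.1 m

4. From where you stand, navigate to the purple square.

turn right 103°, forward 13.0 m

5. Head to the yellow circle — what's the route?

turn left 158°, forward 4.4 m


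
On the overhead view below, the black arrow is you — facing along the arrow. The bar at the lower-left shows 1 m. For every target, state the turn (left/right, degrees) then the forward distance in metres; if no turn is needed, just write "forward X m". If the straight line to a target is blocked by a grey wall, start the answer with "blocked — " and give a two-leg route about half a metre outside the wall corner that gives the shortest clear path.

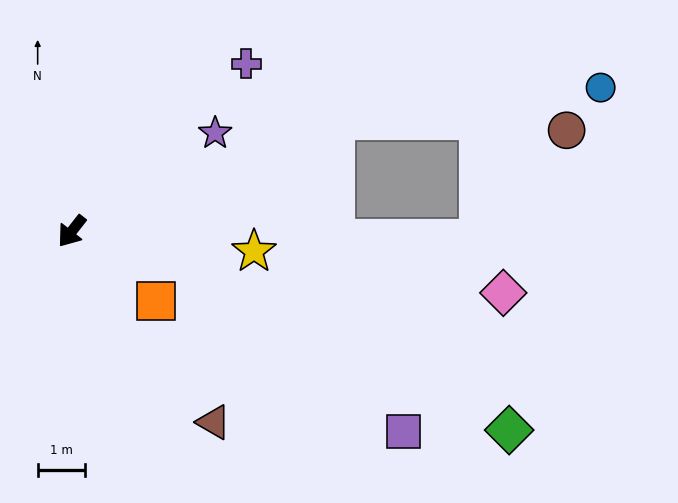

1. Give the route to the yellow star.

turn left 122°, forward 3.9 m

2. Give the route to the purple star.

turn left 162°, forward 3.7 m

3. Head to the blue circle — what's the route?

blocked — turn left 151°, forward 6.1 m, then turn right 16°, forward 5.7 m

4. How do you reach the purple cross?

turn left 172°, forward 5.2 m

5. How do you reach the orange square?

turn left 89°, forward 2.3 m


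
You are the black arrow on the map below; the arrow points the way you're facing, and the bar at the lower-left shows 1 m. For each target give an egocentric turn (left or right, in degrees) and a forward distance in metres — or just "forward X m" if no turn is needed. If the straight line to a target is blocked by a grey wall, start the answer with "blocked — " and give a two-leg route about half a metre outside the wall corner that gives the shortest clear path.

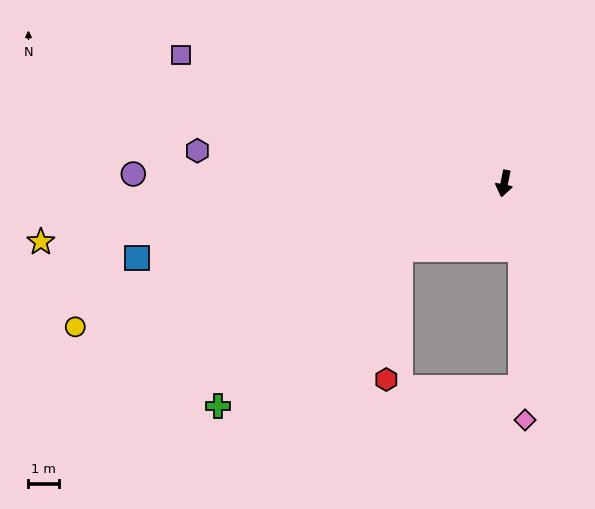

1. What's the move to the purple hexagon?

turn right 85°, forward 10.2 m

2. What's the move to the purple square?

turn right 100°, forward 11.5 m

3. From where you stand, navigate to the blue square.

turn right 67°, forward 12.4 m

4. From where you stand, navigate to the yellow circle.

turn right 60°, forward 14.9 m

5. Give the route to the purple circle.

turn right 80°, forward 12.2 m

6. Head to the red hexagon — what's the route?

blocked — turn right 46°, forward 4.0 m, then turn left 51°, forward 4.3 m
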